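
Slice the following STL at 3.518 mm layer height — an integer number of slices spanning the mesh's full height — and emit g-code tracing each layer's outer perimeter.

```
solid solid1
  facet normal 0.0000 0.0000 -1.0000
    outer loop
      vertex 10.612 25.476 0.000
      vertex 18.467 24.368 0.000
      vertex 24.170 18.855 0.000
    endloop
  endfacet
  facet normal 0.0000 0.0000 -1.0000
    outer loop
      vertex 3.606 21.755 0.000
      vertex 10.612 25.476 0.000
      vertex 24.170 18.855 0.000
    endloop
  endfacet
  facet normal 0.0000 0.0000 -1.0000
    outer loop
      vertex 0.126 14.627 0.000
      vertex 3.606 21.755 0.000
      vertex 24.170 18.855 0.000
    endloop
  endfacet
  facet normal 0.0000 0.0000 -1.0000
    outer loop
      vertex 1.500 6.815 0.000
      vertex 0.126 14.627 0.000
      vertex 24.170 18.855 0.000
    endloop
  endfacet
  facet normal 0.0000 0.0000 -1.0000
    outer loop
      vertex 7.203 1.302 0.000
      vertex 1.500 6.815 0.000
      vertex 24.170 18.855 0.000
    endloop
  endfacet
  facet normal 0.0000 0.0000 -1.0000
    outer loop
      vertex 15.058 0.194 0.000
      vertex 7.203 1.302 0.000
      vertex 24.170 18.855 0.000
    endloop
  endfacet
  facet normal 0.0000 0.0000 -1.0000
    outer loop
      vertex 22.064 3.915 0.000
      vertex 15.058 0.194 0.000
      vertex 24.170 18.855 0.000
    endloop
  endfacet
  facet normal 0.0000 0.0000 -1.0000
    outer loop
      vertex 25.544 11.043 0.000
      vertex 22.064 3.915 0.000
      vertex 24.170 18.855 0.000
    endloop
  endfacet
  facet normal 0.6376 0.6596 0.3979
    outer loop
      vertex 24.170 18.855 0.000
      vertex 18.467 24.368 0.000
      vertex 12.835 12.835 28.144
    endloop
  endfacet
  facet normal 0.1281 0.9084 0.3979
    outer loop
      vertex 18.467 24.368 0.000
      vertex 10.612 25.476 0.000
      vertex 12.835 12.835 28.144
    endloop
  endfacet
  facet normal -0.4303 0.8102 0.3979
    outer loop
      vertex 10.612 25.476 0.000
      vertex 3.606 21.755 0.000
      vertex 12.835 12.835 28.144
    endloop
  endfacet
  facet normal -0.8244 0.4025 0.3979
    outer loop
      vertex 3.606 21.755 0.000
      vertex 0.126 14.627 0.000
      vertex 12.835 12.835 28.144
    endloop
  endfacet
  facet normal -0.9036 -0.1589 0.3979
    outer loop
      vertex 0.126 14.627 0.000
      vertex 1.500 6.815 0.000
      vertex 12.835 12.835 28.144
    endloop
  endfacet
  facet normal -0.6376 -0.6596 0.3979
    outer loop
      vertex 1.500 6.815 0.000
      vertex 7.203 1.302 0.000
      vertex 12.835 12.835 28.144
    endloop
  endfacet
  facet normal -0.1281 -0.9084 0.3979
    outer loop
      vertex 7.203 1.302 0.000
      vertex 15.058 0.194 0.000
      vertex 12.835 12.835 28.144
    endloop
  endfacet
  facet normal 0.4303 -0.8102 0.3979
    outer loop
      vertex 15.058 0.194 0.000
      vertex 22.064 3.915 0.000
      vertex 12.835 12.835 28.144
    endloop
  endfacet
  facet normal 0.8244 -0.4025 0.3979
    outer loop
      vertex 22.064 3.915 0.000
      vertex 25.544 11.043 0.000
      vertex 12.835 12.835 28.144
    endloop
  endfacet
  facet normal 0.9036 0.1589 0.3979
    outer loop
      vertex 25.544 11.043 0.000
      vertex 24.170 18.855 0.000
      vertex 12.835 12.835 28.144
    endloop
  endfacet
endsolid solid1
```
; perimeter-only toolpath
G21 ; units = mm
G90 ; absolute positioning
G28 ; home
; layer 1
G0 Z3.518
G0 X22.753 Y18.103
G1 X17.763 Y22.926
G1 X10.890 Y23.896
G1 X4.760 Y20.640
G1 X1.715 Y14.403
G1 X2.917 Y7.568
G1 X7.907 Y2.744
G1 X14.780 Y1.774
G1 X20.910 Y5.030
G1 X23.955 Y11.267
G1 X22.753 Y18.103
; layer 2
G0 Z7.036
G0 X21.336 Y17.350
G1 X17.059 Y21.485
G1 X11.168 Y22.316
G1 X5.913 Y19.525
G1 X3.303 Y14.179
G1 X4.334 Y8.320
G1 X8.611 Y4.185
G1 X14.502 Y3.354
G1 X19.757 Y6.145
G1 X22.367 Y11.491
G1 X21.336 Y17.350
; layer 3
G0 Z10.554
G0 X19.919 Y16.598
G1 X16.355 Y20.043
G1 X11.446 Y20.736
G1 X7.067 Y18.410
G1 X4.892 Y13.955
G1 X5.751 Y9.073
G1 X9.315 Y5.627
G1 X14.224 Y4.934
G1 X18.603 Y7.260
G1 X20.778 Y11.715
G1 X19.919 Y16.598
; layer 4
G0 Z14.072
G0 X18.503 Y15.845
G1 X15.651 Y18.602
G1 X11.724 Y19.155
G1 X8.221 Y17.295
G1 X6.481 Y13.731
G1 X7.168 Y9.825
G1 X10.019 Y7.069
G1 X13.947 Y6.515
G1 X17.450 Y8.375
G1 X19.190 Y11.939
G1 X18.503 Y15.845
; layer 5
G0 Z17.590
G0 X17.086 Y15.093
G1 X14.947 Y17.160
G1 X12.001 Y17.575
G1 X9.374 Y16.180
G1 X8.069 Y13.507
G1 X8.584 Y10.578
G1 X10.723 Y8.510
G1 X13.669 Y8.095
G1 X16.296 Y9.490
G1 X17.601 Y12.163
G1 X17.086 Y15.093
; layer 6
G0 Z21.108
G0 X15.669 Y14.340
G1 X14.243 Y15.718
G1 X12.279 Y15.995
G1 X10.528 Y15.065
G1 X9.658 Y13.283
G1 X10.001 Y11.330
G1 X11.427 Y9.952
G1 X13.391 Y9.675
G1 X15.142 Y10.605
G1 X16.012 Y12.387
G1 X15.669 Y14.340
; layer 7
G0 Z24.626
G0 X14.252 Y13.588
G1 X13.539 Y14.277
G1 X12.557 Y14.415
G1 X11.681 Y13.950
G1 X11.246 Y13.059
G1 X11.418 Y12.082
G1 X12.131 Y11.393
G1 X13.113 Y11.255
G1 X13.989 Y11.720
G1 X14.424 Y12.611
G1 X14.252 Y13.588
M2 ; end

The solid is a regular 10-sided pyramid, base circumscribed radius ≈ 12.8 mm, apex at z ≈ 28.1 mm. Slicing at Δz = 3.518 mm — 8 equal slices spanning the solid's height, so layer i sits at z = i·h/8 — gives 7 non-empty perimeters. Each is a 10-segment closed polygon; G0 lifts to the layer z and rapids to the start vertex, then G1 traces the edges. The cross-section shrinks linearly with z (the slice at the apex is degenerate and omitted).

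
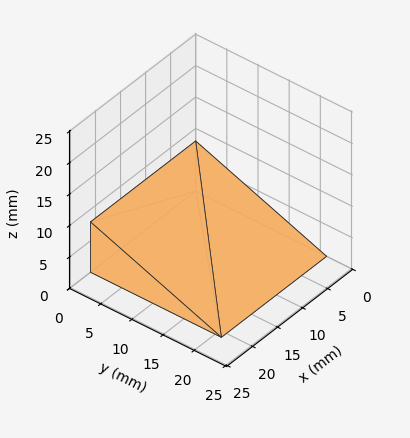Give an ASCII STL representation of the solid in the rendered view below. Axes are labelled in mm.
Reading the render: the shape is a wedge (ramp): 21 × 21 mm base, rising to 8 mm along the y=0 edge and sloping linearly to z=0 at y=21 (dimensions read to the nearest mm from the axis ticks). For the STL, each face is triangulated and given an outward normal.

solid part
  facet normal 0.0000 0.0000 -1.0000
    outer loop
      vertex 21.0 21.0 0.0
      vertex 21.0 0.0 0.0
      vertex 0.0 0.0 0.0
    endloop
  endfacet
  facet normal 0.0000 0.0000 -1.0000
    outer loop
      vertex 0.0 21.0 0.0
      vertex 21.0 21.0 0.0
      vertex 0.0 0.0 0.0
    endloop
  endfacet
  facet normal 0.0000 -1.0000 0.0000
    outer loop
      vertex 0.0 0.0 0.0
      vertex 21.0 0.0 0.0
      vertex 21.0 0.0 8.0
    endloop
  endfacet
  facet normal 0.0000 -1.0000 0.0000
    outer loop
      vertex 0.0 0.0 0.0
      vertex 21.0 0.0 8.0
      vertex 0.0 0.0 8.0
    endloop
  endfacet
  facet normal 0.0000 0.3560 0.9345
    outer loop
      vertex 0.0 0.0 8.0
      vertex 21.0 0.0 8.0
      vertex 21.0 21.0 0.0
    endloop
  endfacet
  facet normal 0.0000 0.3560 0.9345
    outer loop
      vertex 0.0 0.0 8.0
      vertex 21.0 21.0 0.0
      vertex 0.0 21.0 0.0
    endloop
  endfacet
  facet normal -1.0000 0.0000 0.0000
    outer loop
      vertex 0.0 0.0 8.0
      vertex 0.0 21.0 0.0
      vertex 0.0 0.0 0.0
    endloop
  endfacet
  facet normal 1.0000 0.0000 0.0000
    outer loop
      vertex 21.0 0.0 0.0
      vertex 21.0 21.0 0.0
      vertex 21.0 0.0 8.0
    endloop
  endfacet
endsolid part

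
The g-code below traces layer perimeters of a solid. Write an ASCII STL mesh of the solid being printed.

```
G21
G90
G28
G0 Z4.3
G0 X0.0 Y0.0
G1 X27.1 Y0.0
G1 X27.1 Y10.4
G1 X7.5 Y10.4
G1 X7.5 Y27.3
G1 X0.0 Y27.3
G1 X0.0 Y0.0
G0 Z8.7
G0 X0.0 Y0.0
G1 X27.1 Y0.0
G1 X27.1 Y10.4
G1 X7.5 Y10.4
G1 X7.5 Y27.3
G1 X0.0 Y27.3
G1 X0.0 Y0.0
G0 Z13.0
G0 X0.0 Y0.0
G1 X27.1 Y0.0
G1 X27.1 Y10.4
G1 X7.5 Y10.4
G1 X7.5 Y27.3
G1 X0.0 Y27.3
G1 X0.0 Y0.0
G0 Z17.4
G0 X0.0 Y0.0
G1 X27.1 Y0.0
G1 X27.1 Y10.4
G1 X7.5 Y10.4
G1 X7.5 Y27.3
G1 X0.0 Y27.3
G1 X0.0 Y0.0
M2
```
solid part
  facet normal 0.0000 0.0000 -1.0000
    outer loop
      vertex 27.1 10.4 0.0
      vertex 27.1 0.0 0.0
      vertex 0.0 0.0 0.0
    endloop
  endfacet
  facet normal 0.0000 0.0000 -1.0000
    outer loop
      vertex 7.5 10.4 0.0
      vertex 27.1 10.4 0.0
      vertex 0.0 0.0 0.0
    endloop
  endfacet
  facet normal 0.0000 0.0000 -1.0000
    outer loop
      vertex 7.5 27.3 0.0
      vertex 7.5 10.4 0.0
      vertex 0.0 0.0 0.0
    endloop
  endfacet
  facet normal 0.0000 0.0000 -1.0000
    outer loop
      vertex 0.0 27.3 0.0
      vertex 7.5 27.3 0.0
      vertex 0.0 0.0 0.0
    endloop
  endfacet
  facet normal 0.0000 0.0000 1.0000
    outer loop
      vertex 0.0 0.0 17.4
      vertex 27.1 0.0 17.4
      vertex 27.1 10.4 17.4
    endloop
  endfacet
  facet normal 0.0000 0.0000 1.0000
    outer loop
      vertex 0.0 0.0 17.4
      vertex 27.1 10.4 17.4
      vertex 7.5 10.4 17.4
    endloop
  endfacet
  facet normal 0.0000 0.0000 1.0000
    outer loop
      vertex 0.0 0.0 17.4
      vertex 7.5 10.4 17.4
      vertex 7.5 27.3 17.4
    endloop
  endfacet
  facet normal 0.0000 0.0000 1.0000
    outer loop
      vertex 0.0 0.0 17.4
      vertex 7.5 27.3 17.4
      vertex 0.0 27.3 17.4
    endloop
  endfacet
  facet normal 0.0000 -1.0000 0.0000
    outer loop
      vertex 0.0 0.0 0.0
      vertex 27.1 0.0 0.0
      vertex 27.1 0.0 17.4
    endloop
  endfacet
  facet normal 0.0000 -1.0000 0.0000
    outer loop
      vertex 0.0 0.0 0.0
      vertex 27.1 0.0 17.4
      vertex 0.0 0.0 17.4
    endloop
  endfacet
  facet normal 1.0000 0.0000 0.0000
    outer loop
      vertex 27.1 0.0 0.0
      vertex 27.1 10.4 0.0
      vertex 27.1 10.4 17.4
    endloop
  endfacet
  facet normal 1.0000 0.0000 0.0000
    outer loop
      vertex 27.1 0.0 0.0
      vertex 27.1 10.4 17.4
      vertex 27.1 0.0 17.4
    endloop
  endfacet
  facet normal 0.0000 1.0000 0.0000
    outer loop
      vertex 27.1 10.4 0.0
      vertex 7.5 10.4 0.0
      vertex 7.5 10.4 17.4
    endloop
  endfacet
  facet normal 0.0000 1.0000 0.0000
    outer loop
      vertex 27.1 10.4 0.0
      vertex 7.5 10.4 17.4
      vertex 27.1 10.4 17.4
    endloop
  endfacet
  facet normal 1.0000 0.0000 0.0000
    outer loop
      vertex 7.5 10.4 0.0
      vertex 7.5 27.3 0.0
      vertex 7.5 27.3 17.4
    endloop
  endfacet
  facet normal 1.0000 0.0000 0.0000
    outer loop
      vertex 7.5 10.4 0.0
      vertex 7.5 27.3 17.4
      vertex 7.5 10.4 17.4
    endloop
  endfacet
  facet normal 0.0000 1.0000 0.0000
    outer loop
      vertex 7.5 27.3 0.0
      vertex 0.0 27.3 0.0
      vertex 0.0 27.3 17.4
    endloop
  endfacet
  facet normal 0.0000 1.0000 0.0000
    outer loop
      vertex 7.5 27.3 0.0
      vertex 0.0 27.3 17.4
      vertex 7.5 27.3 17.4
    endloop
  endfacet
  facet normal -1.0000 0.0000 0.0000
    outer loop
      vertex 0.0 27.3 0.0
      vertex 0.0 0.0 0.0
      vertex 0.0 0.0 17.4
    endloop
  endfacet
  facet normal -1.0000 0.0000 0.0000
    outer loop
      vertex 0.0 27.3 0.0
      vertex 0.0 0.0 17.4
      vertex 0.0 27.3 17.4
    endloop
  endfacet
endsolid part

The G0 Z moves step by Δz≈4.3 mm. Every layer's G1 loop is the same polygon, so the solid is a straight extrusion of it from z=0 to z≈17.4. Closing with flat bottom and top caps and triangulating gives 20 facets — an L-shaped prism: outer 27.1 × 27.3 mm, arm thicknesses ≈ 10.4 mm (horizontal) and 7.5 mm (vertical), extruded 17.4 mm in z.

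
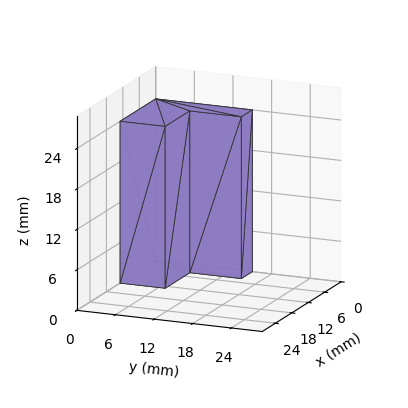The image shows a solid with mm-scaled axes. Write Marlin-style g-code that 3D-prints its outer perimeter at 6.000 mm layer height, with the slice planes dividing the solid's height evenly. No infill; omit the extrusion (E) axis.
Reading the render: the shape is an L-shaped prism: outer 13 × 15 mm, arm thicknesses ≈ 7 mm (horizontal) and 4 mm (vertical), extruded 24 mm in z (dimensions read to the nearest mm from the axis ticks). For the g-code, the solid's height is divided into equal slices at the stated Δz and each level perimeter traced with G1 moves after a G0 lift.

; perimeter-only toolpath
G21 ; units = mm
G90 ; absolute positioning
G28 ; home
; layer 1
G0 Z6.000
G0 X0.000 Y0.000
G1 X13.000 Y0.000
G1 X13.000 Y7.000
G1 X4.000 Y7.000
G1 X4.000 Y15.000
G1 X0.000 Y15.000
G1 X0.000 Y0.000
; layer 2
G0 Z12.000
G0 X0.000 Y0.000
G1 X13.000 Y0.000
G1 X13.000 Y7.000
G1 X4.000 Y7.000
G1 X4.000 Y15.000
G1 X0.000 Y15.000
G1 X0.000 Y0.000
; layer 3
G0 Z18.000
G0 X0.000 Y0.000
G1 X13.000 Y0.000
G1 X13.000 Y7.000
G1 X4.000 Y7.000
G1 X4.000 Y15.000
G1 X0.000 Y15.000
G1 X0.000 Y0.000
; layer 4
G0 Z24.000
G0 X0.000 Y0.000
G1 X13.000 Y0.000
G1 X13.000 Y7.000
G1 X4.000 Y7.000
G1 X4.000 Y15.000
G1 X0.000 Y15.000
G1 X0.000 Y0.000
M2 ; end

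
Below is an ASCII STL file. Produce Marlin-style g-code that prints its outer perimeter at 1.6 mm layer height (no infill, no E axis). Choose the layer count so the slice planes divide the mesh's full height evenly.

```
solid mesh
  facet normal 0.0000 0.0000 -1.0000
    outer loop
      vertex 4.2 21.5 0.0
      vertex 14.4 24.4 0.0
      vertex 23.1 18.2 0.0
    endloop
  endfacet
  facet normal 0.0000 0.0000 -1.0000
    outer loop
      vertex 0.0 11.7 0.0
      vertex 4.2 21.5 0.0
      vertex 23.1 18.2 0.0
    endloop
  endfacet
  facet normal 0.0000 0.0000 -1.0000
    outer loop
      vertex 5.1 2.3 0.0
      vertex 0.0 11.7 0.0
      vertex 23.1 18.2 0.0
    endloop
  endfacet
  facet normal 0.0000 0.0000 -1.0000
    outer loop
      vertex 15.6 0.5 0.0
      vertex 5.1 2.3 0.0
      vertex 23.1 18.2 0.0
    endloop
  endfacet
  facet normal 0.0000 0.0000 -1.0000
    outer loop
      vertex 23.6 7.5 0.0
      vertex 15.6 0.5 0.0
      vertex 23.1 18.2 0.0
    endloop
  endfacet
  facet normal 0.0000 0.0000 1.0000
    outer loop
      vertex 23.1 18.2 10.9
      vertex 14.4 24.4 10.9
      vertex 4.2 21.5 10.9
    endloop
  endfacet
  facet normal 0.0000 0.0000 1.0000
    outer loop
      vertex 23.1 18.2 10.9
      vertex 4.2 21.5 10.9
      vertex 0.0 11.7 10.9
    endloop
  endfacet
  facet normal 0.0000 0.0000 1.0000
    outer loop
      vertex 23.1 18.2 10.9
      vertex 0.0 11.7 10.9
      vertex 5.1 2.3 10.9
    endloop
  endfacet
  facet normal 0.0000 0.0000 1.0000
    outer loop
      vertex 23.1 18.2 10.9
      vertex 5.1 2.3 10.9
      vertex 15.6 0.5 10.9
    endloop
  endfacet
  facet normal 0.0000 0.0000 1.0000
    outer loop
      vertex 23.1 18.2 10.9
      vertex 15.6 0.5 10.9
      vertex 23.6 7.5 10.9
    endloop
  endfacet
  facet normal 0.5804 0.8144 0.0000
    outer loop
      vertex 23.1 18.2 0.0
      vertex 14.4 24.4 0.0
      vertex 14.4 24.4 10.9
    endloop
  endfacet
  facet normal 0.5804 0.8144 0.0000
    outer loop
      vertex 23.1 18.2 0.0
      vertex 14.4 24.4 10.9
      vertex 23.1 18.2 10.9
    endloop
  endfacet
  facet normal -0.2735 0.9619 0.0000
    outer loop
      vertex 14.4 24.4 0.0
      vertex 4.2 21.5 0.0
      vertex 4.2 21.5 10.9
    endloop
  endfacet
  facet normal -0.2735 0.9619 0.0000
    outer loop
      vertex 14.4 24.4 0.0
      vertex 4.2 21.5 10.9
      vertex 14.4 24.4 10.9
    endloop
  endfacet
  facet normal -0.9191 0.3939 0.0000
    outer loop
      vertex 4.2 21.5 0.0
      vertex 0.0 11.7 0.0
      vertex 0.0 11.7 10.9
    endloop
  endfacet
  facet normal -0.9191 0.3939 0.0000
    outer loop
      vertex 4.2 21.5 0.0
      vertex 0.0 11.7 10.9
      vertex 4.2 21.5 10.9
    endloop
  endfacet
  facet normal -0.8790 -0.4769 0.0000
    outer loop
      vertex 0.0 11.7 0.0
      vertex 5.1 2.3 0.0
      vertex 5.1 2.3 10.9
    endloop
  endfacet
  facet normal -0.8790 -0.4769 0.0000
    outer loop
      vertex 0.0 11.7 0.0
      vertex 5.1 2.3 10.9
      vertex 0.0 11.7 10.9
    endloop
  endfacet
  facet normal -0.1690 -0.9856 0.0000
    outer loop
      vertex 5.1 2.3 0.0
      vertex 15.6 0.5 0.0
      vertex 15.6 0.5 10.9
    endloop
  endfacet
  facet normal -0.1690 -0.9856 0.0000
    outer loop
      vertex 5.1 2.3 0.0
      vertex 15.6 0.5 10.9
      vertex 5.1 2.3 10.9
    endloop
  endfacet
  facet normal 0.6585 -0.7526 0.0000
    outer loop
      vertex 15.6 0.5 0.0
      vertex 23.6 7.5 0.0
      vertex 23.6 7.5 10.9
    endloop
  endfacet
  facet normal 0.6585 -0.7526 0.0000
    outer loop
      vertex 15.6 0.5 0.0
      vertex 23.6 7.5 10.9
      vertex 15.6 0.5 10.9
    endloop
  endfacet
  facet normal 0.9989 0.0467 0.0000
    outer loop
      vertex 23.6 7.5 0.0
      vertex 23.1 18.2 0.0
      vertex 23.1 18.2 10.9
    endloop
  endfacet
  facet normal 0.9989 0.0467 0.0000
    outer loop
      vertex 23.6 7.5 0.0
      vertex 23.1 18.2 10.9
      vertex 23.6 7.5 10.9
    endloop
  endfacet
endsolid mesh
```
; perimeter-only toolpath
G21 ; units = mm
G90 ; absolute positioning
G28 ; home
; layer 1
G0 Z1.6
G0 X23.1 Y18.2
G1 X14.4 Y24.4
G1 X4.2 Y21.5
G1 X0.0 Y11.7
G1 X5.1 Y2.3
G1 X15.6 Y0.5
G1 X23.6 Y7.5
G1 X23.1 Y18.2
; layer 2
G0 Z3.1
G0 X23.1 Y18.2
G1 X14.4 Y24.4
G1 X4.2 Y21.5
G1 X0.0 Y11.7
G1 X5.1 Y2.3
G1 X15.6 Y0.5
G1 X23.6 Y7.5
G1 X23.1 Y18.2
; layer 3
G0 Z4.7
G0 X23.1 Y18.2
G1 X14.4 Y24.4
G1 X4.2 Y21.5
G1 X0.0 Y11.7
G1 X5.1 Y2.3
G1 X15.6 Y0.5
G1 X23.6 Y7.5
G1 X23.1 Y18.2
; layer 4
G0 Z6.2
G0 X23.1 Y18.2
G1 X14.4 Y24.4
G1 X4.2 Y21.5
G1 X0.0 Y11.7
G1 X5.1 Y2.3
G1 X15.6 Y0.5
G1 X23.6 Y7.5
G1 X23.1 Y18.2
; layer 5
G0 Z7.8
G0 X23.1 Y18.2
G1 X14.4 Y24.4
G1 X4.2 Y21.5
G1 X0.0 Y11.7
G1 X5.1 Y2.3
G1 X15.6 Y0.5
G1 X23.6 Y7.5
G1 X23.1 Y18.2
; layer 6
G0 Z9.3
G0 X23.1 Y18.2
G1 X14.4 Y24.4
G1 X4.2 Y21.5
G1 X0.0 Y11.7
G1 X5.1 Y2.3
G1 X15.6 Y0.5
G1 X23.6 Y7.5
G1 X23.1 Y18.2
; layer 7
G0 Z10.9
G0 X23.1 Y18.2
G1 X14.4 Y24.4
G1 X4.2 Y21.5
G1 X0.0 Y11.7
G1 X5.1 Y2.3
G1 X15.6 Y0.5
G1 X23.6 Y7.5
G1 X23.1 Y18.2
M2 ; end

The solid is a regular 7-sided prism (a cylinder approximated with 7 flat sides), circumscribed radius ≈ 12.3 mm, height ≈ 10.9 mm. Slicing at Δz = 1.6 mm — 7 equal slices spanning the solid's height, so layer i sits at z = i·h/7 — gives 7 non-empty perimeters. Each is a 7-segment closed polygon; G0 lifts to the layer z and rapids to the start vertex, then G1 traces the edges.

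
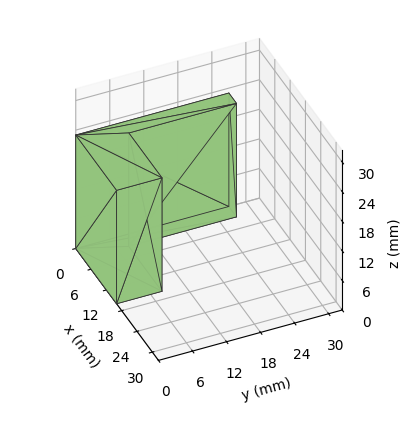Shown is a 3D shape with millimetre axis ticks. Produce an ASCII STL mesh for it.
Reading the render: the shape is an L-shaped prism: outer 16 × 27 mm, arm thicknesses ≈ 8 mm (horizontal) and 3 mm (vertical), extruded 23 mm in z (dimensions read to the nearest mm from the axis ticks). For the STL, each face is triangulated and given an outward normal.

solid part
  facet normal 0.0000 0.0000 -1.0000
    outer loop
      vertex 16.0 8.0 0.0
      vertex 16.0 0.0 0.0
      vertex 0.0 0.0 0.0
    endloop
  endfacet
  facet normal 0.0000 0.0000 -1.0000
    outer loop
      vertex 3.0 8.0 0.0
      vertex 16.0 8.0 0.0
      vertex 0.0 0.0 0.0
    endloop
  endfacet
  facet normal 0.0000 0.0000 -1.0000
    outer loop
      vertex 3.0 27.0 0.0
      vertex 3.0 8.0 0.0
      vertex 0.0 0.0 0.0
    endloop
  endfacet
  facet normal 0.0000 0.0000 -1.0000
    outer loop
      vertex 0.0 27.0 0.0
      vertex 3.0 27.0 0.0
      vertex 0.0 0.0 0.0
    endloop
  endfacet
  facet normal 0.0000 0.0000 1.0000
    outer loop
      vertex 0.0 0.0 23.0
      vertex 16.0 0.0 23.0
      vertex 16.0 8.0 23.0
    endloop
  endfacet
  facet normal 0.0000 0.0000 1.0000
    outer loop
      vertex 0.0 0.0 23.0
      vertex 16.0 8.0 23.0
      vertex 3.0 8.0 23.0
    endloop
  endfacet
  facet normal 0.0000 0.0000 1.0000
    outer loop
      vertex 0.0 0.0 23.0
      vertex 3.0 8.0 23.0
      vertex 3.0 27.0 23.0
    endloop
  endfacet
  facet normal 0.0000 0.0000 1.0000
    outer loop
      vertex 0.0 0.0 23.0
      vertex 3.0 27.0 23.0
      vertex 0.0 27.0 23.0
    endloop
  endfacet
  facet normal 0.0000 -1.0000 0.0000
    outer loop
      vertex 0.0 0.0 0.0
      vertex 16.0 0.0 0.0
      vertex 16.0 0.0 23.0
    endloop
  endfacet
  facet normal 0.0000 -1.0000 0.0000
    outer loop
      vertex 0.0 0.0 0.0
      vertex 16.0 0.0 23.0
      vertex 0.0 0.0 23.0
    endloop
  endfacet
  facet normal 1.0000 0.0000 0.0000
    outer loop
      vertex 16.0 0.0 0.0
      vertex 16.0 8.0 0.0
      vertex 16.0 8.0 23.0
    endloop
  endfacet
  facet normal 1.0000 0.0000 0.0000
    outer loop
      vertex 16.0 0.0 0.0
      vertex 16.0 8.0 23.0
      vertex 16.0 0.0 23.0
    endloop
  endfacet
  facet normal 0.0000 1.0000 0.0000
    outer loop
      vertex 16.0 8.0 0.0
      vertex 3.0 8.0 0.0
      vertex 3.0 8.0 23.0
    endloop
  endfacet
  facet normal 0.0000 1.0000 0.0000
    outer loop
      vertex 16.0 8.0 0.0
      vertex 3.0 8.0 23.0
      vertex 16.0 8.0 23.0
    endloop
  endfacet
  facet normal 1.0000 0.0000 0.0000
    outer loop
      vertex 3.0 8.0 0.0
      vertex 3.0 27.0 0.0
      vertex 3.0 27.0 23.0
    endloop
  endfacet
  facet normal 1.0000 0.0000 0.0000
    outer loop
      vertex 3.0 8.0 0.0
      vertex 3.0 27.0 23.0
      vertex 3.0 8.0 23.0
    endloop
  endfacet
  facet normal 0.0000 1.0000 0.0000
    outer loop
      vertex 3.0 27.0 0.0
      vertex 0.0 27.0 0.0
      vertex 0.0 27.0 23.0
    endloop
  endfacet
  facet normal 0.0000 1.0000 0.0000
    outer loop
      vertex 3.0 27.0 0.0
      vertex 0.0 27.0 23.0
      vertex 3.0 27.0 23.0
    endloop
  endfacet
  facet normal -1.0000 0.0000 0.0000
    outer loop
      vertex 0.0 27.0 0.0
      vertex 0.0 0.0 0.0
      vertex 0.0 0.0 23.0
    endloop
  endfacet
  facet normal -1.0000 0.0000 0.0000
    outer loop
      vertex 0.0 27.0 0.0
      vertex 0.0 0.0 23.0
      vertex 0.0 27.0 23.0
    endloop
  endfacet
endsolid part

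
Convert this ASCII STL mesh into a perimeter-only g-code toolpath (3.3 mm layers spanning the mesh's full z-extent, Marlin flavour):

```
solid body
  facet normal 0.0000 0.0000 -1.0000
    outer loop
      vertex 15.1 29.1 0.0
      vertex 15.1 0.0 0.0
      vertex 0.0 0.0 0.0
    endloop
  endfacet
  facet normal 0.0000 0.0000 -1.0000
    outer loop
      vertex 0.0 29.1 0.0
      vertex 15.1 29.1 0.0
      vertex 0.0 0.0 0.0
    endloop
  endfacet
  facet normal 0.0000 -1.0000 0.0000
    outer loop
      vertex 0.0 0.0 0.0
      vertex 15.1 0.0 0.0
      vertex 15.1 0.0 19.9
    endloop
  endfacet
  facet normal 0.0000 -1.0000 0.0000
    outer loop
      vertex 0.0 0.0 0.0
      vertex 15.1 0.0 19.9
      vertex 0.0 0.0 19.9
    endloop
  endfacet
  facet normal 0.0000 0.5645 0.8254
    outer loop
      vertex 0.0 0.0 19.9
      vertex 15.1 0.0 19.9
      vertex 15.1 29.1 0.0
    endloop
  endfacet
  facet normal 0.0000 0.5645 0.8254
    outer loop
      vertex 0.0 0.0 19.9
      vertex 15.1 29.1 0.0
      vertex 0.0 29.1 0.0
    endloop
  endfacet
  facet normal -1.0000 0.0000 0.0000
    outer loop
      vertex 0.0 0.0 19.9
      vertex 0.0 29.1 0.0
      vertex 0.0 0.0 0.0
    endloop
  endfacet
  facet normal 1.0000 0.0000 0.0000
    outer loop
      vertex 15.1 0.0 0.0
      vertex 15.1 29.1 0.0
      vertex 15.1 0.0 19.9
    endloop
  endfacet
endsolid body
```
; perimeter-only toolpath
G21 ; units = mm
G90 ; absolute positioning
G28 ; home
; layer 1
G0 Z3.3
G0 X0.0 Y0.0
G1 X15.1 Y0.0
G1 X15.1 Y24.3
G1 X0.0 Y24.3
G1 X0.0 Y0.0
; layer 2
G0 Z6.6
G0 X0.0 Y0.0
G1 X15.1 Y0.0
G1 X15.1 Y19.4
G1 X0.0 Y19.4
G1 X0.0 Y0.0
; layer 3
G0 Z9.9
G0 X0.0 Y0.0
G1 X15.1 Y0.0
G1 X15.1 Y14.6
G1 X0.0 Y14.6
G1 X0.0 Y0.0
; layer 4
G0 Z13.3
G0 X0.0 Y0.0
G1 X15.1 Y0.0
G1 X15.1 Y9.7
G1 X0.0 Y9.7
G1 X0.0 Y0.0
; layer 5
G0 Z16.6
G0 X0.0 Y0.0
G1 X15.1 Y0.0
G1 X15.1 Y4.8
G1 X0.0 Y4.8
G1 X0.0 Y0.0
M2 ; end

The solid is a wedge (ramp): 15.1 × 29.1 mm base, rising to 19.9 mm along the y=0 edge and sloping linearly to z=0 at y=29.1. Slicing at Δz = 3.3 mm — 6 equal slices spanning the solid's height, so layer i sits at z = i·h/6 — gives 5 non-empty perimeters. Each is a 4-segment closed polygon; G0 lifts to the layer z and rapids to the start vertex, then G1 traces the edges. The cross-section shrinks linearly with z (the slice at the apex is degenerate and omitted).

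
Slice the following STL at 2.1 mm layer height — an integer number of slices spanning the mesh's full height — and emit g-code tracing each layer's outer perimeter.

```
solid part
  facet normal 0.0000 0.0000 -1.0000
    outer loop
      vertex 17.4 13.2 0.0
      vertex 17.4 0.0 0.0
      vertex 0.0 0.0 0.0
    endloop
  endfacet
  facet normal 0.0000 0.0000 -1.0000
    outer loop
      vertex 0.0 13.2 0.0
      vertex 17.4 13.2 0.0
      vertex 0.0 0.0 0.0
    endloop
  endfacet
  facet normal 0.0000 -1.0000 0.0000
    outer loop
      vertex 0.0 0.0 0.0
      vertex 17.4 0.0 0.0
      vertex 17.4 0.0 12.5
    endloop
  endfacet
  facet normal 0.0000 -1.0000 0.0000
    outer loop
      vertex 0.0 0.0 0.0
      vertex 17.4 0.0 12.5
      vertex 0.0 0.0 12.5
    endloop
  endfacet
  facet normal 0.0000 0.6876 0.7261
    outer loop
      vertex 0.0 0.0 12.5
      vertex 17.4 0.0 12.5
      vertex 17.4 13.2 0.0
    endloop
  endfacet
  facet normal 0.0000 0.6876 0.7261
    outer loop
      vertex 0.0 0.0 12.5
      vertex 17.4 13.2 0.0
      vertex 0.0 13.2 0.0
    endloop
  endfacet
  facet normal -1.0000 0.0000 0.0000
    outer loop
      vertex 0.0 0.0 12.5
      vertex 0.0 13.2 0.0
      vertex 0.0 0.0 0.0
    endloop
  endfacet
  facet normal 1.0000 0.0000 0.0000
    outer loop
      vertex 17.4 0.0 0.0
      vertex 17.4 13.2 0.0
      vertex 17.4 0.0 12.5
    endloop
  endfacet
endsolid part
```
; perimeter-only toolpath
G21 ; units = mm
G90 ; absolute positioning
G28 ; home
; layer 1
G0 Z2.1
G0 X0.0 Y0.0
G1 X17.4 Y0.0
G1 X17.4 Y11.0
G1 X0.0 Y11.0
G1 X0.0 Y0.0
; layer 2
G0 Z4.2
G0 X0.0 Y0.0
G1 X17.4 Y0.0
G1 X17.4 Y8.8
G1 X0.0 Y8.8
G1 X0.0 Y0.0
; layer 3
G0 Z6.2
G0 X0.0 Y0.0
G1 X17.4 Y0.0
G1 X17.4 Y6.6
G1 X0.0 Y6.6
G1 X0.0 Y0.0
; layer 4
G0 Z8.3
G0 X0.0 Y0.0
G1 X17.4 Y0.0
G1 X17.4 Y4.4
G1 X0.0 Y4.4
G1 X0.0 Y0.0
; layer 5
G0 Z10.4
G0 X0.0 Y0.0
G1 X17.4 Y0.0
G1 X17.4 Y2.2
G1 X0.0 Y2.2
G1 X0.0 Y0.0
M2 ; end

The solid is a wedge (ramp): 17.4 × 13.2 mm base, rising to 12.5 mm along the y=0 edge and sloping linearly to z=0 at y=13.2. Slicing at Δz = 2.1 mm — 6 equal slices spanning the solid's height, so layer i sits at z = i·h/6 — gives 5 non-empty perimeters. Each is a 4-segment closed polygon; G0 lifts to the layer z and rapids to the start vertex, then G1 traces the edges. The cross-section shrinks linearly with z (the slice at the apex is degenerate and omitted).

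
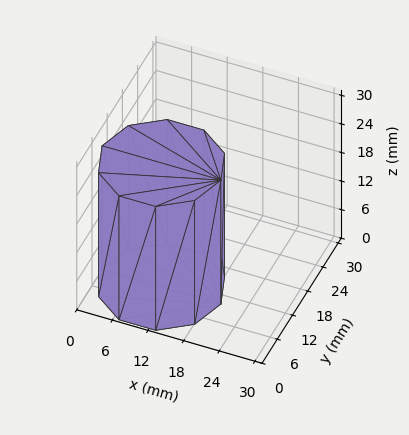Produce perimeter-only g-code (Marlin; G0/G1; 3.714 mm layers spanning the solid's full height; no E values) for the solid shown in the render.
Reading the render: the shape is a regular 10-sided prism (a cylinder approximated with 10 flat sides), circumscribed radius ≈ 10 mm, height ≈ 26 mm (dimensions read to the nearest mm from the axis ticks). For the g-code, the solid's height is divided into equal slices at the stated Δz and each level perimeter traced with G1 moves after a G0 lift.

; perimeter-only toolpath
G21 ; units = mm
G90 ; absolute positioning
G28 ; home
; layer 1
G0 Z3.714
G0 X20.000 Y10.000
G1 X18.090 Y15.878
G1 X13.090 Y19.511
G1 X6.910 Y19.511
G1 X1.910 Y15.878
G1 X0.000 Y10.000
G1 X1.910 Y4.122
G1 X6.910 Y0.489
G1 X13.090 Y0.489
G1 X18.090 Y4.122
G1 X20.000 Y10.000
; layer 2
G0 Z7.429
G0 X20.000 Y10.000
G1 X18.090 Y15.878
G1 X13.090 Y19.511
G1 X6.910 Y19.511
G1 X1.910 Y15.878
G1 X0.000 Y10.000
G1 X1.910 Y4.122
G1 X6.910 Y0.489
G1 X13.090 Y0.489
G1 X18.090 Y4.122
G1 X20.000 Y10.000
; layer 3
G0 Z11.143
G0 X20.000 Y10.000
G1 X18.090 Y15.878
G1 X13.090 Y19.511
G1 X6.910 Y19.511
G1 X1.910 Y15.878
G1 X0.000 Y10.000
G1 X1.910 Y4.122
G1 X6.910 Y0.489
G1 X13.090 Y0.489
G1 X18.090 Y4.122
G1 X20.000 Y10.000
; layer 4
G0 Z14.857
G0 X20.000 Y10.000
G1 X18.090 Y15.878
G1 X13.090 Y19.511
G1 X6.910 Y19.511
G1 X1.910 Y15.878
G1 X0.000 Y10.000
G1 X1.910 Y4.122
G1 X6.910 Y0.489
G1 X13.090 Y0.489
G1 X18.090 Y4.122
G1 X20.000 Y10.000
; layer 5
G0 Z18.571
G0 X20.000 Y10.000
G1 X18.090 Y15.878
G1 X13.090 Y19.511
G1 X6.910 Y19.511
G1 X1.910 Y15.878
G1 X0.000 Y10.000
G1 X1.910 Y4.122
G1 X6.910 Y0.489
G1 X13.090 Y0.489
G1 X18.090 Y4.122
G1 X20.000 Y10.000
; layer 6
G0 Z22.286
G0 X20.000 Y10.000
G1 X18.090 Y15.878
G1 X13.090 Y19.511
G1 X6.910 Y19.511
G1 X1.910 Y15.878
G1 X0.000 Y10.000
G1 X1.910 Y4.122
G1 X6.910 Y0.489
G1 X13.090 Y0.489
G1 X18.090 Y4.122
G1 X20.000 Y10.000
; layer 7
G0 Z26.000
G0 X20.000 Y10.000
G1 X18.090 Y15.878
G1 X13.090 Y19.511
G1 X6.910 Y19.511
G1 X1.910 Y15.878
G1 X0.000 Y10.000
G1 X1.910 Y4.122
G1 X6.910 Y0.489
G1 X13.090 Y0.489
G1 X18.090 Y4.122
G1 X20.000 Y10.000
M2 ; end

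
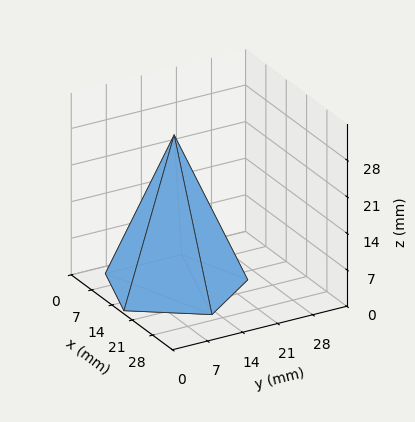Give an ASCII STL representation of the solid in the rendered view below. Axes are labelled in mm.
Reading the render: the shape is a regular 5-sided pyramid, base circumscribed radius ≈ 13 mm, apex at z ≈ 29 mm (dimensions read to the nearest mm from the axis ticks). For the STL, each face is triangulated and given an outward normal.

solid part
  facet normal 0.0000 0.0000 -1.0000
    outer loop
      vertex 2.48 20.64 0.00
      vertex 17.02 25.36 0.00
      vertex 26.00 13.00 0.00
    endloop
  endfacet
  facet normal 0.0000 0.0000 -1.0000
    outer loop
      vertex 2.48 5.36 0.00
      vertex 2.48 20.64 0.00
      vertex 26.00 13.00 0.00
    endloop
  endfacet
  facet normal 0.0000 0.0000 -1.0000
    outer loop
      vertex 17.02 0.64 0.00
      vertex 2.48 5.36 0.00
      vertex 26.00 13.00 0.00
    endloop
  endfacet
  facet normal 0.7605 0.5526 0.3409
    outer loop
      vertex 26.00 13.00 0.00
      vertex 17.02 25.36 0.00
      vertex 13.00 13.00 29.00
    endloop
  endfacet
  facet normal -0.2903 0.8942 0.3409
    outer loop
      vertex 17.02 25.36 0.00
      vertex 2.48 20.64 0.00
      vertex 13.00 13.00 29.00
    endloop
  endfacet
  facet normal -0.9401 0.0000 0.3410
    outer loop
      vertex 2.48 20.64 0.00
      vertex 2.48 5.36 0.00
      vertex 13.00 13.00 29.00
    endloop
  endfacet
  facet normal -0.2903 -0.8942 0.3409
    outer loop
      vertex 2.48 5.36 0.00
      vertex 17.02 0.64 0.00
      vertex 13.00 13.00 29.00
    endloop
  endfacet
  facet normal 0.7605 -0.5526 0.3409
    outer loop
      vertex 17.02 0.64 0.00
      vertex 26.00 13.00 0.00
      vertex 13.00 13.00 29.00
    endloop
  endfacet
endsolid part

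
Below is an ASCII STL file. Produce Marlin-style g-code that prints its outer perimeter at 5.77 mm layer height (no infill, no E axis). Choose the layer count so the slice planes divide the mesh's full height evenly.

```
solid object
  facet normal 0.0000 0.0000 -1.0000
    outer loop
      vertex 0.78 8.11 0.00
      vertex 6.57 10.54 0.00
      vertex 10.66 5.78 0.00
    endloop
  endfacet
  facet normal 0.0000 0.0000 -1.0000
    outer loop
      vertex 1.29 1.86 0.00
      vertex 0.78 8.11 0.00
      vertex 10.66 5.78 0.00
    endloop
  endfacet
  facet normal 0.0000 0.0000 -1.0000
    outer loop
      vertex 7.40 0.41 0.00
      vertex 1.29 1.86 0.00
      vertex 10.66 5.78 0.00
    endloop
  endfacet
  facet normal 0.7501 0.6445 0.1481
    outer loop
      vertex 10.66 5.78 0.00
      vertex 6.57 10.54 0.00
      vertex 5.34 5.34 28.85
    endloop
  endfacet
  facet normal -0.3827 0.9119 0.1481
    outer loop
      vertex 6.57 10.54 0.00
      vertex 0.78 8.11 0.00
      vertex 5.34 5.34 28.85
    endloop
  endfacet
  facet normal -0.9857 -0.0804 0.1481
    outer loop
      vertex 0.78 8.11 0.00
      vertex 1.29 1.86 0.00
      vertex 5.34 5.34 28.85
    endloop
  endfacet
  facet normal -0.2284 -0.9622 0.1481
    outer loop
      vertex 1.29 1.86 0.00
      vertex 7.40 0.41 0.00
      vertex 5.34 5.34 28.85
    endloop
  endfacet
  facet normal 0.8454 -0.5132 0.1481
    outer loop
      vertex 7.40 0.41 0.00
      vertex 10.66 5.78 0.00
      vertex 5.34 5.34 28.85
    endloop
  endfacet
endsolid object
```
; perimeter-only toolpath
G21 ; units = mm
G90 ; absolute positioning
G28 ; home
; layer 1
G0 Z5.77
G0 X9.60 Y5.69
G1 X6.32 Y9.50
G1 X1.69 Y7.56
G1 X2.10 Y2.56
G1 X6.99 Y1.40
G1 X9.60 Y5.69
; layer 2
G0 Z11.54
G0 X8.53 Y5.60
G1 X6.08 Y8.46
G1 X2.60 Y7.00
G1 X2.91 Y3.25
G1 X6.58 Y2.38
G1 X8.53 Y5.60
; layer 3
G0 Z17.31
G0 X7.47 Y5.52
G1 X5.83 Y7.42
G1 X3.52 Y6.45
G1 X3.72 Y3.95
G1 X6.16 Y3.37
G1 X7.47 Y5.52
; layer 4
G0 Z23.08
G0 X6.40 Y5.43
G1 X5.59 Y6.38
G1 X4.43 Y5.89
G1 X4.53 Y4.64
G1 X5.75 Y4.35
G1 X6.40 Y5.43
M2 ; end

The solid is a regular 5-sided pyramid, base circumscribed radius ≈ 5.34 mm, apex at z ≈ 28.9 mm. Slicing at Δz = 5.77 mm — 5 equal slices spanning the solid's height, so layer i sits at z = i·h/5 — gives 4 non-empty perimeters. Each is a 5-segment closed polygon; G0 lifts to the layer z and rapids to the start vertex, then G1 traces the edges. The cross-section shrinks linearly with z (the slice at the apex is degenerate and omitted).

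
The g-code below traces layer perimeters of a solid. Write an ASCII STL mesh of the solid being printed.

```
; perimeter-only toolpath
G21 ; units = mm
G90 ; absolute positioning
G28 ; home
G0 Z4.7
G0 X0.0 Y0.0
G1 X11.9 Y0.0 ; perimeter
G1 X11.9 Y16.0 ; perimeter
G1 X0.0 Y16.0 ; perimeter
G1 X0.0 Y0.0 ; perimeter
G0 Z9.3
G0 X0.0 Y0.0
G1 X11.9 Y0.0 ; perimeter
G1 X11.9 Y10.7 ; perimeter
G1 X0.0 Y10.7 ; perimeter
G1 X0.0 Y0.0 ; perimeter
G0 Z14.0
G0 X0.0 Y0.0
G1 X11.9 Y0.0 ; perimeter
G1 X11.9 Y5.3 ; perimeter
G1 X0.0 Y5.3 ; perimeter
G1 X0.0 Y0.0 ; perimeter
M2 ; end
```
solid part
  facet normal 0.0000 0.0000 -1.0000
    outer loop
      vertex 11.9 21.3 0.0
      vertex 11.9 0.0 0.0
      vertex 0.0 0.0 0.0
    endloop
  endfacet
  facet normal 0.0000 0.0000 -1.0000
    outer loop
      vertex 0.0 21.3 0.0
      vertex 11.9 21.3 0.0
      vertex 0.0 0.0 0.0
    endloop
  endfacet
  facet normal 0.0000 -1.0000 0.0000
    outer loop
      vertex 0.0 0.0 0.0
      vertex 11.9 0.0 0.0
      vertex 11.9 0.0 18.7
    endloop
  endfacet
  facet normal 0.0000 -1.0000 0.0000
    outer loop
      vertex 0.0 0.0 0.0
      vertex 11.9 0.0 18.7
      vertex 0.0 0.0 18.7
    endloop
  endfacet
  facet normal 0.0000 0.6598 0.7515
    outer loop
      vertex 0.0 0.0 18.7
      vertex 11.9 0.0 18.7
      vertex 11.9 21.3 0.0
    endloop
  endfacet
  facet normal 0.0000 0.6598 0.7515
    outer loop
      vertex 0.0 0.0 18.7
      vertex 11.9 21.3 0.0
      vertex 0.0 21.3 0.0
    endloop
  endfacet
  facet normal -1.0000 0.0000 0.0000
    outer loop
      vertex 0.0 0.0 18.7
      vertex 0.0 21.3 0.0
      vertex 0.0 0.0 0.0
    endloop
  endfacet
  facet normal 1.0000 0.0000 0.0000
    outer loop
      vertex 11.9 0.0 0.0
      vertex 11.9 21.3 0.0
      vertex 11.9 0.0 18.7
    endloop
  endfacet
endsolid part

The G0 Z moves step by Δz≈4.7 mm. The G1 loops shrink linearly with z, so the solid tapers from its base footprint up to z≈18.7. Closing with a flat bottom cap and the tapered top and triangulating gives 8 facets — a wedge (ramp): 11.9 × 21.3 mm base, rising to 18.7 mm along the y=0 edge and sloping linearly to z=0 at y=21.3.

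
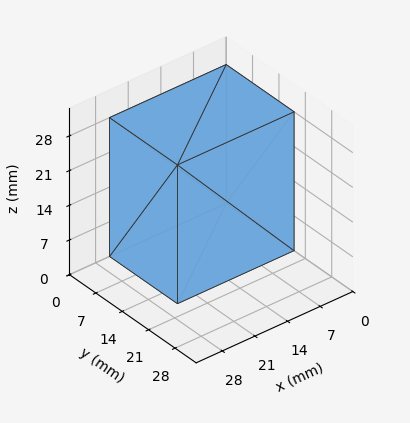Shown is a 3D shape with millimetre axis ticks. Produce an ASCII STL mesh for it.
Reading the render: the shape is a rectangular box, roughly 25 × 18 mm footprint and 28 mm tall (dimensions read to the nearest mm from the axis ticks). For the STL, each face is triangulated and given an outward normal.

solid part
  facet normal 0.0000 0.0000 -1.0000
    outer loop
      vertex 25.000 18.000 0.000
      vertex 25.000 0.000 0.000
      vertex 0.000 0.000 0.000
    endloop
  endfacet
  facet normal 0.0000 0.0000 -1.0000
    outer loop
      vertex 0.000 18.000 0.000
      vertex 25.000 18.000 0.000
      vertex 0.000 0.000 0.000
    endloop
  endfacet
  facet normal 0.0000 0.0000 1.0000
    outer loop
      vertex 0.000 0.000 28.000
      vertex 25.000 0.000 28.000
      vertex 25.000 18.000 28.000
    endloop
  endfacet
  facet normal 0.0000 0.0000 1.0000
    outer loop
      vertex 0.000 0.000 28.000
      vertex 25.000 18.000 28.000
      vertex 0.000 18.000 28.000
    endloop
  endfacet
  facet normal 0.0000 -1.0000 0.0000
    outer loop
      vertex 0.000 0.000 0.000
      vertex 25.000 0.000 0.000
      vertex 25.000 0.000 28.000
    endloop
  endfacet
  facet normal 0.0000 -1.0000 0.0000
    outer loop
      vertex 0.000 0.000 0.000
      vertex 25.000 0.000 28.000
      vertex 0.000 0.000 28.000
    endloop
  endfacet
  facet normal 0.0000 1.0000 0.0000
    outer loop
      vertex 25.000 18.000 28.000
      vertex 25.000 18.000 0.000
      vertex 0.000 18.000 0.000
    endloop
  endfacet
  facet normal 0.0000 1.0000 0.0000
    outer loop
      vertex 0.000 18.000 28.000
      vertex 25.000 18.000 28.000
      vertex 0.000 18.000 0.000
    endloop
  endfacet
  facet normal -1.0000 0.0000 0.0000
    outer loop
      vertex 0.000 18.000 28.000
      vertex 0.000 18.000 0.000
      vertex 0.000 0.000 0.000
    endloop
  endfacet
  facet normal -1.0000 0.0000 0.0000
    outer loop
      vertex 0.000 0.000 28.000
      vertex 0.000 18.000 28.000
      vertex 0.000 0.000 0.000
    endloop
  endfacet
  facet normal 1.0000 0.0000 0.0000
    outer loop
      vertex 25.000 0.000 0.000
      vertex 25.000 18.000 0.000
      vertex 25.000 18.000 28.000
    endloop
  endfacet
  facet normal 1.0000 0.0000 0.0000
    outer loop
      vertex 25.000 0.000 0.000
      vertex 25.000 18.000 28.000
      vertex 25.000 0.000 28.000
    endloop
  endfacet
endsolid part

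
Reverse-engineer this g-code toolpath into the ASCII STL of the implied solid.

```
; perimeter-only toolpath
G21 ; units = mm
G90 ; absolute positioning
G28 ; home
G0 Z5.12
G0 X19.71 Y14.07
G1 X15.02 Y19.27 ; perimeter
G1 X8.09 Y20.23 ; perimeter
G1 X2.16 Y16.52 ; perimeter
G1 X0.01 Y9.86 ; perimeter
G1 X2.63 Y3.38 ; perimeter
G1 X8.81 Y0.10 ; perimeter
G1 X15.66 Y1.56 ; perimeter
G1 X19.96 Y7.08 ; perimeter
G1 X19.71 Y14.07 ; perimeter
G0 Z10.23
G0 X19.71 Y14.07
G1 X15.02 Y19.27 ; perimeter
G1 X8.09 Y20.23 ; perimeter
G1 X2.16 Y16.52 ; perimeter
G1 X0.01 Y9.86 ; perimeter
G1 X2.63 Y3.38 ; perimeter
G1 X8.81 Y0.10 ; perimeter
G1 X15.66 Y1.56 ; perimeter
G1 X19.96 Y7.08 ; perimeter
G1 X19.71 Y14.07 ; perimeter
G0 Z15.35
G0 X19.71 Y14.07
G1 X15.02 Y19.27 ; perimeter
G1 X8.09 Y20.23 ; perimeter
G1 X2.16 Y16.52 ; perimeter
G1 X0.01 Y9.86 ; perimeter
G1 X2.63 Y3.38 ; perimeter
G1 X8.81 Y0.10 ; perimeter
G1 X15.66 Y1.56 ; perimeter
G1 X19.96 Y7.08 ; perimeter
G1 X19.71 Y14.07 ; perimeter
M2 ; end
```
solid part
  facet normal 0.0000 0.0000 -1.0000
    outer loop
      vertex 8.09 20.23 0.00
      vertex 15.02 19.27 0.00
      vertex 19.71 14.07 0.00
    endloop
  endfacet
  facet normal 0.0000 0.0000 -1.0000
    outer loop
      vertex 2.16 16.52 0.00
      vertex 8.09 20.23 0.00
      vertex 19.71 14.07 0.00
    endloop
  endfacet
  facet normal 0.0000 0.0000 -1.0000
    outer loop
      vertex 0.01 9.86 0.00
      vertex 2.16 16.52 0.00
      vertex 19.71 14.07 0.00
    endloop
  endfacet
  facet normal 0.0000 0.0000 -1.0000
    outer loop
      vertex 2.63 3.38 0.00
      vertex 0.01 9.86 0.00
      vertex 19.71 14.07 0.00
    endloop
  endfacet
  facet normal 0.0000 0.0000 -1.0000
    outer loop
      vertex 8.81 0.10 0.00
      vertex 2.63 3.38 0.00
      vertex 19.71 14.07 0.00
    endloop
  endfacet
  facet normal 0.0000 0.0000 -1.0000
    outer loop
      vertex 15.66 1.56 0.00
      vertex 8.81 0.10 0.00
      vertex 19.71 14.07 0.00
    endloop
  endfacet
  facet normal 0.0000 0.0000 -1.0000
    outer loop
      vertex 19.96 7.08 0.00
      vertex 15.66 1.56 0.00
      vertex 19.71 14.07 0.00
    endloop
  endfacet
  facet normal 0.0000 0.0000 1.0000
    outer loop
      vertex 19.71 14.07 15.35
      vertex 15.02 19.27 15.35
      vertex 8.09 20.23 15.35
    endloop
  endfacet
  facet normal 0.0000 0.0000 1.0000
    outer loop
      vertex 19.71 14.07 15.35
      vertex 8.09 20.23 15.35
      vertex 2.16 16.52 15.35
    endloop
  endfacet
  facet normal 0.0000 0.0000 1.0000
    outer loop
      vertex 19.71 14.07 15.35
      vertex 2.16 16.52 15.35
      vertex 0.01 9.86 15.35
    endloop
  endfacet
  facet normal 0.0000 0.0000 1.0000
    outer loop
      vertex 19.71 14.07 15.35
      vertex 0.01 9.86 15.35
      vertex 2.63 3.38 15.35
    endloop
  endfacet
  facet normal 0.0000 0.0000 1.0000
    outer loop
      vertex 19.71 14.07 15.35
      vertex 2.63 3.38 15.35
      vertex 8.81 0.10 15.35
    endloop
  endfacet
  facet normal 0.0000 0.0000 1.0000
    outer loop
      vertex 19.71 14.07 15.35
      vertex 8.81 0.10 15.35
      vertex 15.66 1.56 15.35
    endloop
  endfacet
  facet normal 0.0000 0.0000 1.0000
    outer loop
      vertex 19.71 14.07 15.35
      vertex 15.66 1.56 15.35
      vertex 19.96 7.08 15.35
    endloop
  endfacet
  facet normal 0.7426 0.6698 0.0000
    outer loop
      vertex 19.71 14.07 0.00
      vertex 15.02 19.27 0.00
      vertex 15.02 19.27 15.35
    endloop
  endfacet
  facet normal 0.7426 0.6698 0.0000
    outer loop
      vertex 19.71 14.07 0.00
      vertex 15.02 19.27 15.35
      vertex 19.71 14.07 15.35
    endloop
  endfacet
  facet normal 0.1372 0.9905 0.0000
    outer loop
      vertex 15.02 19.27 0.00
      vertex 8.09 20.23 0.00
      vertex 8.09 20.23 15.35
    endloop
  endfacet
  facet normal 0.1372 0.9905 0.0000
    outer loop
      vertex 15.02 19.27 0.00
      vertex 8.09 20.23 15.35
      vertex 15.02 19.27 15.35
    endloop
  endfacet
  facet normal -0.5304 0.8478 0.0000
    outer loop
      vertex 8.09 20.23 0.00
      vertex 2.16 16.52 0.00
      vertex 2.16 16.52 15.35
    endloop
  endfacet
  facet normal -0.5304 0.8478 0.0000
    outer loop
      vertex 8.09 20.23 0.00
      vertex 2.16 16.52 15.35
      vertex 8.09 20.23 15.35
    endloop
  endfacet
  facet normal -0.9516 0.3072 0.0000
    outer loop
      vertex 2.16 16.52 0.00
      vertex 0.01 9.86 0.00
      vertex 0.01 9.86 15.35
    endloop
  endfacet
  facet normal -0.9516 0.3072 0.0000
    outer loop
      vertex 2.16 16.52 0.00
      vertex 0.01 9.86 15.35
      vertex 2.16 16.52 15.35
    endloop
  endfacet
  facet normal -0.9271 -0.3748 0.0000
    outer loop
      vertex 0.01 9.86 0.00
      vertex 2.63 3.38 0.00
      vertex 2.63 3.38 15.35
    endloop
  endfacet
  facet normal -0.9271 -0.3748 0.0000
    outer loop
      vertex 0.01 9.86 0.00
      vertex 2.63 3.38 15.35
      vertex 0.01 9.86 15.35
    endloop
  endfacet
  facet normal -0.4688 -0.8833 0.0000
    outer loop
      vertex 2.63 3.38 0.00
      vertex 8.81 0.10 0.00
      vertex 8.81 0.10 15.35
    endloop
  endfacet
  facet normal -0.4688 -0.8833 0.0000
    outer loop
      vertex 2.63 3.38 0.00
      vertex 8.81 0.10 15.35
      vertex 2.63 3.38 15.35
    endloop
  endfacet
  facet normal 0.2085 -0.9780 0.0000
    outer loop
      vertex 8.81 0.10 0.00
      vertex 15.66 1.56 0.00
      vertex 15.66 1.56 15.35
    endloop
  endfacet
  facet normal 0.2085 -0.9780 0.0000
    outer loop
      vertex 8.81 0.10 0.00
      vertex 15.66 1.56 15.35
      vertex 8.81 0.10 15.35
    endloop
  endfacet
  facet normal 0.7889 -0.6145 0.0000
    outer loop
      vertex 15.66 1.56 0.00
      vertex 19.96 7.08 0.00
      vertex 19.96 7.08 15.35
    endloop
  endfacet
  facet normal 0.7889 -0.6145 0.0000
    outer loop
      vertex 15.66 1.56 0.00
      vertex 19.96 7.08 15.35
      vertex 15.66 1.56 15.35
    endloop
  endfacet
  facet normal 0.9994 0.0357 0.0000
    outer loop
      vertex 19.96 7.08 0.00
      vertex 19.71 14.07 0.00
      vertex 19.71 14.07 15.35
    endloop
  endfacet
  facet normal 0.9994 0.0357 0.0000
    outer loop
      vertex 19.96 7.08 0.00
      vertex 19.71 14.07 15.35
      vertex 19.96 7.08 15.35
    endloop
  endfacet
endsolid part

The G0 Z moves step by Δz≈5.12 mm. Every layer's G1 loop is the same polygon, so the solid is a straight extrusion of it from z=0 to z≈15.3. Closing with flat bottom and top caps and triangulating gives 32 facets — a regular 9-sided prism (a cylinder approximated with 9 flat sides), circumscribed radius ≈ 10.2 mm, height ≈ 15.3 mm.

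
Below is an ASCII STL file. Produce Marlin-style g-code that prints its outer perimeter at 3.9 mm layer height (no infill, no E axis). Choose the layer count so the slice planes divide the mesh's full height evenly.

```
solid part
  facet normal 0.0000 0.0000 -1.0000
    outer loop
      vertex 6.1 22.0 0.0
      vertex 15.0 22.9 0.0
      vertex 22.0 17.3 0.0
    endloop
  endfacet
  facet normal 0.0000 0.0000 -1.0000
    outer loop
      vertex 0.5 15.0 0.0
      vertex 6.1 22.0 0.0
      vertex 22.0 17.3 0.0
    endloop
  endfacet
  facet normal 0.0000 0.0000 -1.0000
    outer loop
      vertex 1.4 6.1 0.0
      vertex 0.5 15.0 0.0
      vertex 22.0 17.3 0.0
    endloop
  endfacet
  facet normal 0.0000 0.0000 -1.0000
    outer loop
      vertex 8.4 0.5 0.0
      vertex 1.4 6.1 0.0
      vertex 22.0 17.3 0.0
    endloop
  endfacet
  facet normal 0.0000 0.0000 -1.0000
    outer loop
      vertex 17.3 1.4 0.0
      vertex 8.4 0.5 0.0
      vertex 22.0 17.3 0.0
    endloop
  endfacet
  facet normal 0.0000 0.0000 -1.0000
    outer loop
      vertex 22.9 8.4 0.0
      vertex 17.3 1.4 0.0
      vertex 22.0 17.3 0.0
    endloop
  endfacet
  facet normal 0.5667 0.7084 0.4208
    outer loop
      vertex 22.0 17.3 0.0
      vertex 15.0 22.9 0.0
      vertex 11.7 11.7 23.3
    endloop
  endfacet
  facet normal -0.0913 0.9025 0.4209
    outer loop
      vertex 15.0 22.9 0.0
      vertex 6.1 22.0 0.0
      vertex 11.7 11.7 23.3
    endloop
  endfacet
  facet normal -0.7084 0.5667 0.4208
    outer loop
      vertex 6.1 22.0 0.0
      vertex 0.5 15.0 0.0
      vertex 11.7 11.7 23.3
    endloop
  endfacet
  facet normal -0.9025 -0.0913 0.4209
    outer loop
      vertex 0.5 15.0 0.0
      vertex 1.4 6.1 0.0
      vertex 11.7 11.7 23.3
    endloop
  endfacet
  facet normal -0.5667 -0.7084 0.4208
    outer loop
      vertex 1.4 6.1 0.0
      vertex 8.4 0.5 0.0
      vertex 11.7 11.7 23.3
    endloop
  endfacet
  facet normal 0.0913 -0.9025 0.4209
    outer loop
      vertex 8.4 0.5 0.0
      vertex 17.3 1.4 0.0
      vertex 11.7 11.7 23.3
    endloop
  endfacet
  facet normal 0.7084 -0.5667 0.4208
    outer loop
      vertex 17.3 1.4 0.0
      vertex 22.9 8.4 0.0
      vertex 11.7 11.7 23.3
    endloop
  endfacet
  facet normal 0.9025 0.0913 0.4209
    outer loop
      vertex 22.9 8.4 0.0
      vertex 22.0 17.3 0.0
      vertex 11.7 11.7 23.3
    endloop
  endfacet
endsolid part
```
; perimeter-only toolpath
G21 ; units = mm
G90 ; absolute positioning
G28 ; home
; layer 1
G0 Z3.9
G0 X20.3 Y16.4
G1 X14.4 Y21.0
G1 X7.0 Y20.3
G1 X2.4 Y14.4
G1 X3.1 Y7.0
G1 X9.0 Y2.4
G1 X16.4 Y3.1
G1 X21.0 Y9.0
G1 X20.3 Y16.4
; layer 2
G0 Z7.8
G0 X18.6 Y15.4
G1 X13.9 Y19.2
G1 X8.0 Y18.6
G1 X4.2 Y13.9
G1 X4.8 Y8.0
G1 X9.5 Y4.2
G1 X15.4 Y4.8
G1 X19.2 Y9.5
G1 X18.6 Y15.4
; layer 3
G0 Z11.7
G0 X16.9 Y14.5
G1 X13.3 Y17.3
G1 X8.9 Y16.9
G1 X6.1 Y13.3
G1 X6.5 Y8.9
G1 X10.1 Y6.1
G1 X14.5 Y6.5
G1 X17.3 Y10.1
G1 X16.9 Y14.5
; layer 4
G0 Z15.5
G0 X15.1 Y13.6
G1 X12.8 Y15.4
G1 X9.8 Y15.1
G1 X8.0 Y12.8
G1 X8.3 Y9.8
G1 X10.6 Y8.0
G1 X13.6 Y8.3
G1 X15.4 Y10.6
G1 X15.1 Y13.6
; layer 5
G0 Z19.4
G0 X13.4 Y12.6
G1 X12.2 Y13.6
G1 X10.8 Y13.4
G1 X9.8 Y12.2
G1 X10.0 Y10.8
G1 X11.2 Y9.8
G1 X12.6 Y10.0
G1 X13.6 Y11.2
G1 X13.4 Y12.6
M2 ; end

The solid is a regular 8-sided pyramid, base circumscribed radius ≈ 11.7 mm, apex at z ≈ 23.3 mm. Slicing at Δz = 3.9 mm — 6 equal slices spanning the solid's height, so layer i sits at z = i·h/6 — gives 5 non-empty perimeters. Each is a 8-segment closed polygon; G0 lifts to the layer z and rapids to the start vertex, then G1 traces the edges. The cross-section shrinks linearly with z (the slice at the apex is degenerate and omitted).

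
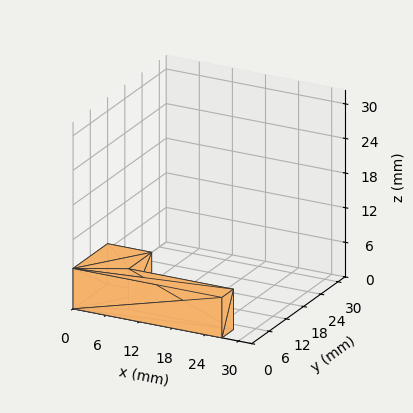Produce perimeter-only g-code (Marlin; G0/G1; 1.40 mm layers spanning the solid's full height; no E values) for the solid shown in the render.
Reading the render: the shape is an L-shaped prism: outer 27 × 12 mm, arm thicknesses ≈ 4 mm (horizontal) and 8 mm (vertical), extruded 7 mm in z (dimensions read to the nearest mm from the axis ticks). For the g-code, the solid's height is divided into equal slices at the stated Δz and each level perimeter traced with G1 moves after a G0 lift.

; perimeter-only toolpath
G21 ; units = mm
G90 ; absolute positioning
G28 ; home
; layer 1
G0 Z1.40
G0 X0.00 Y0.00
G1 X27.00 Y0.00
G1 X27.00 Y4.00
G1 X8.00 Y4.00
G1 X8.00 Y12.00
G1 X0.00 Y12.00
G1 X0.00 Y0.00
; layer 2
G0 Z2.80
G0 X0.00 Y0.00
G1 X27.00 Y0.00
G1 X27.00 Y4.00
G1 X8.00 Y4.00
G1 X8.00 Y12.00
G1 X0.00 Y12.00
G1 X0.00 Y0.00
; layer 3
G0 Z4.20
G0 X0.00 Y0.00
G1 X27.00 Y0.00
G1 X27.00 Y4.00
G1 X8.00 Y4.00
G1 X8.00 Y12.00
G1 X0.00 Y12.00
G1 X0.00 Y0.00
; layer 4
G0 Z5.60
G0 X0.00 Y0.00
G1 X27.00 Y0.00
G1 X27.00 Y4.00
G1 X8.00 Y4.00
G1 X8.00 Y12.00
G1 X0.00 Y12.00
G1 X0.00 Y0.00
; layer 5
G0 Z7.00
G0 X0.00 Y0.00
G1 X27.00 Y0.00
G1 X27.00 Y4.00
G1 X8.00 Y4.00
G1 X8.00 Y12.00
G1 X0.00 Y12.00
G1 X0.00 Y0.00
M2 ; end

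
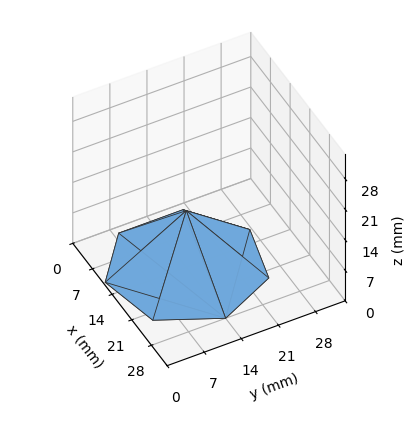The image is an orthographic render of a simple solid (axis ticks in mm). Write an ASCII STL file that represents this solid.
Reading the render: the shape is a regular 7-sided pyramid, base circumscribed radius ≈ 14 mm, apex at z ≈ 13 mm (dimensions read to the nearest mm from the axis ticks). For the STL, each face is triangulated and given an outward normal.

solid part
  facet normal 0.0000 0.0000 -1.0000
    outer loop
      vertex 10.88 27.65 0.00
      vertex 22.73 24.95 0.00
      vertex 28.00 14.00 0.00
    endloop
  endfacet
  facet normal 0.0000 0.0000 -1.0000
    outer loop
      vertex 1.39 20.07 0.00
      vertex 10.88 27.65 0.00
      vertex 28.00 14.00 0.00
    endloop
  endfacet
  facet normal 0.0000 0.0000 -1.0000
    outer loop
      vertex 1.39 7.93 0.00
      vertex 1.39 20.07 0.00
      vertex 28.00 14.00 0.00
    endloop
  endfacet
  facet normal 0.0000 0.0000 -1.0000
    outer loop
      vertex 10.88 0.35 0.00
      vertex 1.39 7.93 0.00
      vertex 28.00 14.00 0.00
    endloop
  endfacet
  facet normal 0.0000 0.0000 -1.0000
    outer loop
      vertex 22.73 3.05 0.00
      vertex 10.88 0.35 0.00
      vertex 28.00 14.00 0.00
    endloop
  endfacet
  facet normal 0.6467 0.3112 0.6964
    outer loop
      vertex 28.00 14.00 0.00
      vertex 22.73 24.95 0.00
      vertex 14.00 14.00 13.00
    endloop
  endfacet
  facet normal 0.1594 0.6997 0.6964
    outer loop
      vertex 22.73 24.95 0.00
      vertex 10.88 27.65 0.00
      vertex 14.00 14.00 13.00
    endloop
  endfacet
  facet normal -0.4479 0.5608 0.6963
    outer loop
      vertex 10.88 27.65 0.00
      vertex 1.39 20.07 0.00
      vertex 14.00 14.00 13.00
    endloop
  endfacet
  facet normal -0.7178 0.0000 0.6963
    outer loop
      vertex 1.39 20.07 0.00
      vertex 1.39 7.93 0.00
      vertex 14.00 14.00 13.00
    endloop
  endfacet
  facet normal -0.4479 -0.5608 0.6963
    outer loop
      vertex 1.39 7.93 0.00
      vertex 10.88 0.35 0.00
      vertex 14.00 14.00 13.00
    endloop
  endfacet
  facet normal 0.1594 -0.6997 0.6964
    outer loop
      vertex 10.88 0.35 0.00
      vertex 22.73 3.05 0.00
      vertex 14.00 14.00 13.00
    endloop
  endfacet
  facet normal 0.6467 -0.3112 0.6964
    outer loop
      vertex 22.73 3.05 0.00
      vertex 28.00 14.00 0.00
      vertex 14.00 14.00 13.00
    endloop
  endfacet
endsolid part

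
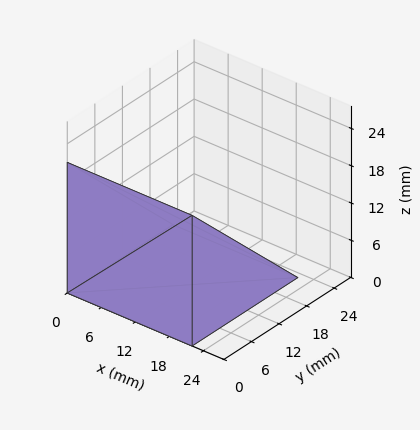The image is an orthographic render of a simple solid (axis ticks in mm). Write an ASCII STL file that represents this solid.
Reading the render: the shape is a wedge (ramp): 22 × 23 mm base, rising to 21 mm along the y=0 edge and sloping linearly to z=0 at y=23 (dimensions read to the nearest mm from the axis ticks). For the STL, each face is triangulated and given an outward normal.

solid part
  facet normal 0.0000 0.0000 -1.0000
    outer loop
      vertex 22.00 23.00 0.00
      vertex 22.00 0.00 0.00
      vertex 0.00 0.00 0.00
    endloop
  endfacet
  facet normal 0.0000 0.0000 -1.0000
    outer loop
      vertex 0.00 23.00 0.00
      vertex 22.00 23.00 0.00
      vertex 0.00 0.00 0.00
    endloop
  endfacet
  facet normal 0.0000 -1.0000 0.0000
    outer loop
      vertex 0.00 0.00 0.00
      vertex 22.00 0.00 0.00
      vertex 22.00 0.00 21.00
    endloop
  endfacet
  facet normal 0.0000 -1.0000 0.0000
    outer loop
      vertex 0.00 0.00 0.00
      vertex 22.00 0.00 21.00
      vertex 0.00 0.00 21.00
    endloop
  endfacet
  facet normal 0.0000 0.6743 0.7385
    outer loop
      vertex 0.00 0.00 21.00
      vertex 22.00 0.00 21.00
      vertex 22.00 23.00 0.00
    endloop
  endfacet
  facet normal 0.0000 0.6743 0.7385
    outer loop
      vertex 0.00 0.00 21.00
      vertex 22.00 23.00 0.00
      vertex 0.00 23.00 0.00
    endloop
  endfacet
  facet normal -1.0000 0.0000 0.0000
    outer loop
      vertex 0.00 0.00 21.00
      vertex 0.00 23.00 0.00
      vertex 0.00 0.00 0.00
    endloop
  endfacet
  facet normal 1.0000 0.0000 0.0000
    outer loop
      vertex 22.00 0.00 0.00
      vertex 22.00 23.00 0.00
      vertex 22.00 0.00 21.00
    endloop
  endfacet
endsolid part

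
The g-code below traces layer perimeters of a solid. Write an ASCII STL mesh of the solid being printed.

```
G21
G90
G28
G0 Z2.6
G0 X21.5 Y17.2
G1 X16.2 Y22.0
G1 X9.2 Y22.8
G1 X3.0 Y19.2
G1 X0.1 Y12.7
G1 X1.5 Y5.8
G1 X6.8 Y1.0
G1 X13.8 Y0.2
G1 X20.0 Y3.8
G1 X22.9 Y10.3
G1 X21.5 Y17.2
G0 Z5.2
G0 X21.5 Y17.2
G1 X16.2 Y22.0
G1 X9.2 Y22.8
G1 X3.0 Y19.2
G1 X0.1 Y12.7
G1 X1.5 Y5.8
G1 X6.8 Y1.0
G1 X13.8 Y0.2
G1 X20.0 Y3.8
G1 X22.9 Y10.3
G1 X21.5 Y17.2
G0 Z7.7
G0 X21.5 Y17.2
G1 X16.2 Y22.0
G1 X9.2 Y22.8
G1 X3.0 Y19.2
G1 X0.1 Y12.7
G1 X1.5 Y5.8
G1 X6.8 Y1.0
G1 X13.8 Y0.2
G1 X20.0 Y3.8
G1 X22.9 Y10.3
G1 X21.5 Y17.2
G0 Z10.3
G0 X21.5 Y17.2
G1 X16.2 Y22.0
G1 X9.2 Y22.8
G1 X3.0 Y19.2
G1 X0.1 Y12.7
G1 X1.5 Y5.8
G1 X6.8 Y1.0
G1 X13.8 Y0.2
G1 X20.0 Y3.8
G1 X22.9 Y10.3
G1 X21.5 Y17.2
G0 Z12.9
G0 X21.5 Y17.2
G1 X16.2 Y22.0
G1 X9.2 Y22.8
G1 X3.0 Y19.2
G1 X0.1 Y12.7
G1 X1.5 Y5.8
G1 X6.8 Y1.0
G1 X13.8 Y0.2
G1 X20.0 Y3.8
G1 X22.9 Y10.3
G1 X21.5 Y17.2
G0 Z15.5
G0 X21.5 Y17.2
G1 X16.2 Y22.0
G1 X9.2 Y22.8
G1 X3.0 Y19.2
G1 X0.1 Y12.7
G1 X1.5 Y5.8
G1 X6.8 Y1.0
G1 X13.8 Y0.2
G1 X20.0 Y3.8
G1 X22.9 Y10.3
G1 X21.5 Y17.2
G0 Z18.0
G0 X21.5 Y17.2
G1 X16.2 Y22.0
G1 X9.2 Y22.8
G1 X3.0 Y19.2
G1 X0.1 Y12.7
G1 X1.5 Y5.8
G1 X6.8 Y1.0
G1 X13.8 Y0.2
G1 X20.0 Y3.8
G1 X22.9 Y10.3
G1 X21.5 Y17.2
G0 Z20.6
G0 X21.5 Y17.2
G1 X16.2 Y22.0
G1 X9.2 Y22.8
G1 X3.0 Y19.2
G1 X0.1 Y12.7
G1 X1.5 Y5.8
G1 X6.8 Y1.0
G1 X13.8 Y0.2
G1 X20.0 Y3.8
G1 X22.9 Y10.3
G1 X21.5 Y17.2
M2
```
solid part
  facet normal 0.0000 0.0000 -1.0000
    outer loop
      vertex 9.2 22.8 0.0
      vertex 16.2 22.0 0.0
      vertex 21.5 17.2 0.0
    endloop
  endfacet
  facet normal 0.0000 0.0000 -1.0000
    outer loop
      vertex 3.0 19.2 0.0
      vertex 9.2 22.8 0.0
      vertex 21.5 17.2 0.0
    endloop
  endfacet
  facet normal 0.0000 0.0000 -1.0000
    outer loop
      vertex 0.1 12.7 0.0
      vertex 3.0 19.2 0.0
      vertex 21.5 17.2 0.0
    endloop
  endfacet
  facet normal 0.0000 0.0000 -1.0000
    outer loop
      vertex 1.5 5.8 0.0
      vertex 0.1 12.7 0.0
      vertex 21.5 17.2 0.0
    endloop
  endfacet
  facet normal 0.0000 0.0000 -1.0000
    outer loop
      vertex 6.8 1.0 0.0
      vertex 1.5 5.8 0.0
      vertex 21.5 17.2 0.0
    endloop
  endfacet
  facet normal 0.0000 0.0000 -1.0000
    outer loop
      vertex 13.8 0.2 0.0
      vertex 6.8 1.0 0.0
      vertex 21.5 17.2 0.0
    endloop
  endfacet
  facet normal 0.0000 0.0000 -1.0000
    outer loop
      vertex 20.0 3.8 0.0
      vertex 13.8 0.2 0.0
      vertex 21.5 17.2 0.0
    endloop
  endfacet
  facet normal 0.0000 0.0000 -1.0000
    outer loop
      vertex 22.9 10.3 0.0
      vertex 20.0 3.8 0.0
      vertex 21.5 17.2 0.0
    endloop
  endfacet
  facet normal 0.0000 0.0000 1.0000
    outer loop
      vertex 21.5 17.2 20.6
      vertex 16.2 22.0 20.6
      vertex 9.2 22.8 20.6
    endloop
  endfacet
  facet normal 0.0000 0.0000 1.0000
    outer loop
      vertex 21.5 17.2 20.6
      vertex 9.2 22.8 20.6
      vertex 3.0 19.2 20.6
    endloop
  endfacet
  facet normal 0.0000 0.0000 1.0000
    outer loop
      vertex 21.5 17.2 20.6
      vertex 3.0 19.2 20.6
      vertex 0.1 12.7 20.6
    endloop
  endfacet
  facet normal 0.0000 0.0000 1.0000
    outer loop
      vertex 21.5 17.2 20.6
      vertex 0.1 12.7 20.6
      vertex 1.5 5.8 20.6
    endloop
  endfacet
  facet normal 0.0000 0.0000 1.0000
    outer loop
      vertex 21.5 17.2 20.6
      vertex 1.5 5.8 20.6
      vertex 6.8 1.0 20.6
    endloop
  endfacet
  facet normal 0.0000 0.0000 1.0000
    outer loop
      vertex 21.5 17.2 20.6
      vertex 6.8 1.0 20.6
      vertex 13.8 0.2 20.6
    endloop
  endfacet
  facet normal 0.0000 0.0000 1.0000
    outer loop
      vertex 21.5 17.2 20.6
      vertex 13.8 0.2 20.6
      vertex 20.0 3.8 20.6
    endloop
  endfacet
  facet normal 0.0000 0.0000 1.0000
    outer loop
      vertex 21.5 17.2 20.6
      vertex 20.0 3.8 20.6
      vertex 22.9 10.3 20.6
    endloop
  endfacet
  facet normal 0.6713 0.7412 0.0000
    outer loop
      vertex 21.5 17.2 0.0
      vertex 16.2 22.0 0.0
      vertex 16.2 22.0 20.6
    endloop
  endfacet
  facet normal 0.6713 0.7412 0.0000
    outer loop
      vertex 21.5 17.2 0.0
      vertex 16.2 22.0 20.6
      vertex 21.5 17.2 20.6
    endloop
  endfacet
  facet normal 0.1135 0.9935 0.0000
    outer loop
      vertex 16.2 22.0 0.0
      vertex 9.2 22.8 0.0
      vertex 9.2 22.8 20.6
    endloop
  endfacet
  facet normal 0.1135 0.9935 0.0000
    outer loop
      vertex 16.2 22.0 0.0
      vertex 9.2 22.8 20.6
      vertex 16.2 22.0 20.6
    endloop
  endfacet
  facet normal -0.5021 0.8648 0.0000
    outer loop
      vertex 9.2 22.8 0.0
      vertex 3.0 19.2 0.0
      vertex 3.0 19.2 20.6
    endloop
  endfacet
  facet normal -0.5021 0.8648 0.0000
    outer loop
      vertex 9.2 22.8 0.0
      vertex 3.0 19.2 20.6
      vertex 9.2 22.8 20.6
    endloop
  endfacet
  facet normal -0.9132 0.4074 0.0000
    outer loop
      vertex 3.0 19.2 0.0
      vertex 0.1 12.7 0.0
      vertex 0.1 12.7 20.6
    endloop
  endfacet
  facet normal -0.9132 0.4074 0.0000
    outer loop
      vertex 3.0 19.2 0.0
      vertex 0.1 12.7 20.6
      vertex 3.0 19.2 20.6
    endloop
  endfacet
  facet normal -0.9800 -0.1988 0.0000
    outer loop
      vertex 0.1 12.7 0.0
      vertex 1.5 5.8 0.0
      vertex 1.5 5.8 20.6
    endloop
  endfacet
  facet normal -0.9800 -0.1988 0.0000
    outer loop
      vertex 0.1 12.7 0.0
      vertex 1.5 5.8 20.6
      vertex 0.1 12.7 20.6
    endloop
  endfacet
  facet normal -0.6713 -0.7412 0.0000
    outer loop
      vertex 1.5 5.8 0.0
      vertex 6.8 1.0 0.0
      vertex 6.8 1.0 20.6
    endloop
  endfacet
  facet normal -0.6713 -0.7412 0.0000
    outer loop
      vertex 1.5 5.8 0.0
      vertex 6.8 1.0 20.6
      vertex 1.5 5.8 20.6
    endloop
  endfacet
  facet normal -0.1135 -0.9935 0.0000
    outer loop
      vertex 6.8 1.0 0.0
      vertex 13.8 0.2 0.0
      vertex 13.8 0.2 20.6
    endloop
  endfacet
  facet normal -0.1135 -0.9935 0.0000
    outer loop
      vertex 6.8 1.0 0.0
      vertex 13.8 0.2 20.6
      vertex 6.8 1.0 20.6
    endloop
  endfacet
  facet normal 0.5021 -0.8648 0.0000
    outer loop
      vertex 13.8 0.2 0.0
      vertex 20.0 3.8 0.0
      vertex 20.0 3.8 20.6
    endloop
  endfacet
  facet normal 0.5021 -0.8648 0.0000
    outer loop
      vertex 13.8 0.2 0.0
      vertex 20.0 3.8 20.6
      vertex 13.8 0.2 20.6
    endloop
  endfacet
  facet normal 0.9132 -0.4074 0.0000
    outer loop
      vertex 20.0 3.8 0.0
      vertex 22.9 10.3 0.0
      vertex 22.9 10.3 20.6
    endloop
  endfacet
  facet normal 0.9132 -0.4074 0.0000
    outer loop
      vertex 20.0 3.8 0.0
      vertex 22.9 10.3 20.6
      vertex 20.0 3.8 20.6
    endloop
  endfacet
  facet normal 0.9800 0.1988 0.0000
    outer loop
      vertex 22.9 10.3 0.0
      vertex 21.5 17.2 0.0
      vertex 21.5 17.2 20.6
    endloop
  endfacet
  facet normal 0.9800 0.1988 0.0000
    outer loop
      vertex 22.9 10.3 0.0
      vertex 21.5 17.2 20.6
      vertex 22.9 10.3 20.6
    endloop
  endfacet
endsolid part

The G0 Z moves step by Δz≈2.6 mm. Every layer's G1 loop is the same polygon, so the solid is a straight extrusion of it from z=0 to z≈20.6. Closing with flat bottom and top caps and triangulating gives 36 facets — a regular 10-sided prism (a cylinder approximated with 10 flat sides), circumscribed radius ≈ 11.5 mm, height ≈ 20.6 mm.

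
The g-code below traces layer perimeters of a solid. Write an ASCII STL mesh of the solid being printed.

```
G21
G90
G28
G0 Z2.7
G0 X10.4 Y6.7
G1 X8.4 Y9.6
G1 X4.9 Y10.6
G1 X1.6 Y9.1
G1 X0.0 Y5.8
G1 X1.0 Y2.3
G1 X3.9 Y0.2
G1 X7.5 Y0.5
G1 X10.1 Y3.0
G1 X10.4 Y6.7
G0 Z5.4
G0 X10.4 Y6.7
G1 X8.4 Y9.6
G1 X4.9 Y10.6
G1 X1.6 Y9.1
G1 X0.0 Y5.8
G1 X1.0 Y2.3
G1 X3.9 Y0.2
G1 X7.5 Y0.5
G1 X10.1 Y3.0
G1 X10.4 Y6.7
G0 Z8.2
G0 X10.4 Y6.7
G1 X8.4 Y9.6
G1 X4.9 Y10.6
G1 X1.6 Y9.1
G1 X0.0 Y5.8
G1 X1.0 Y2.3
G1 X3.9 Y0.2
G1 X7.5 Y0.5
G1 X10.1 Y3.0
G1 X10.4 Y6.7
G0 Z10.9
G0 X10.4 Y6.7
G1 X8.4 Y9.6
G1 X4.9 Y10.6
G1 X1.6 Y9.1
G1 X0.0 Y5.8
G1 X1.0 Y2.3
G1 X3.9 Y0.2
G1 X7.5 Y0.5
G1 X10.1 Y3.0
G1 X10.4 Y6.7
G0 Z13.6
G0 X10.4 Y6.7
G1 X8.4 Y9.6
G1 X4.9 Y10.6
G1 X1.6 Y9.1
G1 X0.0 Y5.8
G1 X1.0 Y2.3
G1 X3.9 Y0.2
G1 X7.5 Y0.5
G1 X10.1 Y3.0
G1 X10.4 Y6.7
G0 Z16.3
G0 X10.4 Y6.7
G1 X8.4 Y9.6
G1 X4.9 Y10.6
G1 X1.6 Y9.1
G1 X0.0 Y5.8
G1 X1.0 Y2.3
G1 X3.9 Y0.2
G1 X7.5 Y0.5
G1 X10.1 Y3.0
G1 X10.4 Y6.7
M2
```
solid part
  facet normal 0.0000 0.0000 -1.0000
    outer loop
      vertex 4.9 10.6 0.0
      vertex 8.4 9.6 0.0
      vertex 10.4 6.7 0.0
    endloop
  endfacet
  facet normal 0.0000 0.0000 -1.0000
    outer loop
      vertex 1.6 9.1 0.0
      vertex 4.9 10.6 0.0
      vertex 10.4 6.7 0.0
    endloop
  endfacet
  facet normal 0.0000 0.0000 -1.0000
    outer loop
      vertex 0.0 5.8 0.0
      vertex 1.6 9.1 0.0
      vertex 10.4 6.7 0.0
    endloop
  endfacet
  facet normal 0.0000 0.0000 -1.0000
    outer loop
      vertex 1.0 2.3 0.0
      vertex 0.0 5.8 0.0
      vertex 10.4 6.7 0.0
    endloop
  endfacet
  facet normal 0.0000 0.0000 -1.0000
    outer loop
      vertex 3.9 0.2 0.0
      vertex 1.0 2.3 0.0
      vertex 10.4 6.7 0.0
    endloop
  endfacet
  facet normal 0.0000 0.0000 -1.0000
    outer loop
      vertex 7.5 0.5 0.0
      vertex 3.9 0.2 0.0
      vertex 10.4 6.7 0.0
    endloop
  endfacet
  facet normal 0.0000 0.0000 -1.0000
    outer loop
      vertex 10.1 3.0 0.0
      vertex 7.5 0.5 0.0
      vertex 10.4 6.7 0.0
    endloop
  endfacet
  facet normal 0.0000 0.0000 1.0000
    outer loop
      vertex 10.4 6.7 16.3
      vertex 8.4 9.6 16.3
      vertex 4.9 10.6 16.3
    endloop
  endfacet
  facet normal 0.0000 0.0000 1.0000
    outer loop
      vertex 10.4 6.7 16.3
      vertex 4.9 10.6 16.3
      vertex 1.6 9.1 16.3
    endloop
  endfacet
  facet normal 0.0000 0.0000 1.0000
    outer loop
      vertex 10.4 6.7 16.3
      vertex 1.6 9.1 16.3
      vertex 0.0 5.8 16.3
    endloop
  endfacet
  facet normal 0.0000 0.0000 1.0000
    outer loop
      vertex 10.4 6.7 16.3
      vertex 0.0 5.8 16.3
      vertex 1.0 2.3 16.3
    endloop
  endfacet
  facet normal 0.0000 0.0000 1.0000
    outer loop
      vertex 10.4 6.7 16.3
      vertex 1.0 2.3 16.3
      vertex 3.9 0.2 16.3
    endloop
  endfacet
  facet normal 0.0000 0.0000 1.0000
    outer loop
      vertex 10.4 6.7 16.3
      vertex 3.9 0.2 16.3
      vertex 7.5 0.5 16.3
    endloop
  endfacet
  facet normal 0.0000 0.0000 1.0000
    outer loop
      vertex 10.4 6.7 16.3
      vertex 7.5 0.5 16.3
      vertex 10.1 3.0 16.3
    endloop
  endfacet
  facet normal 0.8232 0.5677 0.0000
    outer loop
      vertex 10.4 6.7 0.0
      vertex 8.4 9.6 0.0
      vertex 8.4 9.6 16.3
    endloop
  endfacet
  facet normal 0.8232 0.5677 0.0000
    outer loop
      vertex 10.4 6.7 0.0
      vertex 8.4 9.6 16.3
      vertex 10.4 6.7 16.3
    endloop
  endfacet
  facet normal 0.2747 0.9615 0.0000
    outer loop
      vertex 8.4 9.6 0.0
      vertex 4.9 10.6 0.0
      vertex 4.9 10.6 16.3
    endloop
  endfacet
  facet normal 0.2747 0.9615 0.0000
    outer loop
      vertex 8.4 9.6 0.0
      vertex 4.9 10.6 16.3
      vertex 8.4 9.6 16.3
    endloop
  endfacet
  facet normal -0.4138 0.9104 0.0000
    outer loop
      vertex 4.9 10.6 0.0
      vertex 1.6 9.1 0.0
      vertex 1.6 9.1 16.3
    endloop
  endfacet
  facet normal -0.4138 0.9104 0.0000
    outer loop
      vertex 4.9 10.6 0.0
      vertex 1.6 9.1 16.3
      vertex 4.9 10.6 16.3
    endloop
  endfacet
  facet normal -0.8998 0.4363 0.0000
    outer loop
      vertex 1.6 9.1 0.0
      vertex 0.0 5.8 0.0
      vertex 0.0 5.8 16.3
    endloop
  endfacet
  facet normal -0.8998 0.4363 0.0000
    outer loop
      vertex 1.6 9.1 0.0
      vertex 0.0 5.8 16.3
      vertex 1.6 9.1 16.3
    endloop
  endfacet
  facet normal -0.9615 -0.2747 0.0000
    outer loop
      vertex 0.0 5.8 0.0
      vertex 1.0 2.3 0.0
      vertex 1.0 2.3 16.3
    endloop
  endfacet
  facet normal -0.9615 -0.2747 0.0000
    outer loop
      vertex 0.0 5.8 0.0
      vertex 1.0 2.3 16.3
      vertex 0.0 5.8 16.3
    endloop
  endfacet
  facet normal -0.5865 -0.8099 0.0000
    outer loop
      vertex 1.0 2.3 0.0
      vertex 3.9 0.2 0.0
      vertex 3.9 0.2 16.3
    endloop
  endfacet
  facet normal -0.5865 -0.8099 0.0000
    outer loop
      vertex 1.0 2.3 0.0
      vertex 3.9 0.2 16.3
      vertex 1.0 2.3 16.3
    endloop
  endfacet
  facet normal 0.0830 -0.9965 0.0000
    outer loop
      vertex 3.9 0.2 0.0
      vertex 7.5 0.5 0.0
      vertex 7.5 0.5 16.3
    endloop
  endfacet
  facet normal 0.0830 -0.9965 0.0000
    outer loop
      vertex 3.9 0.2 0.0
      vertex 7.5 0.5 16.3
      vertex 3.9 0.2 16.3
    endloop
  endfacet
  facet normal 0.6931 -0.7208 0.0000
    outer loop
      vertex 7.5 0.5 0.0
      vertex 10.1 3.0 0.0
      vertex 10.1 3.0 16.3
    endloop
  endfacet
  facet normal 0.6931 -0.7208 0.0000
    outer loop
      vertex 7.5 0.5 0.0
      vertex 10.1 3.0 16.3
      vertex 7.5 0.5 16.3
    endloop
  endfacet
  facet normal 0.9967 -0.0808 0.0000
    outer loop
      vertex 10.1 3.0 0.0
      vertex 10.4 6.7 0.0
      vertex 10.4 6.7 16.3
    endloop
  endfacet
  facet normal 0.9967 -0.0808 0.0000
    outer loop
      vertex 10.1 3.0 0.0
      vertex 10.4 6.7 16.3
      vertex 10.1 3.0 16.3
    endloop
  endfacet
endsolid part

The G0 Z moves step by Δz≈2.7 mm. Every layer's G1 loop is the same polygon, so the solid is a straight extrusion of it from z=0 to z≈16.3. Closing with flat bottom and top caps and triangulating gives 32 facets — a regular 9-sided prism (a cylinder approximated with 9 flat sides), circumscribed radius ≈ 5.3 mm, height ≈ 16.3 mm.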